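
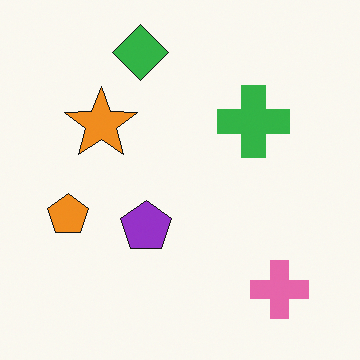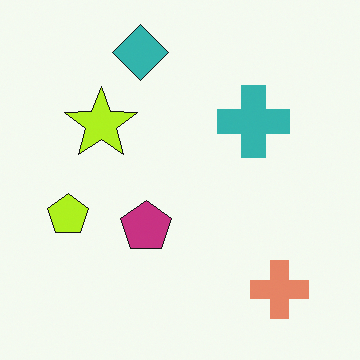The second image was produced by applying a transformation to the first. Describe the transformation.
It was hue-shifted by a small amount.

Every shape's color has rotated by the same amount around the hue wheel — a uniform hue shift.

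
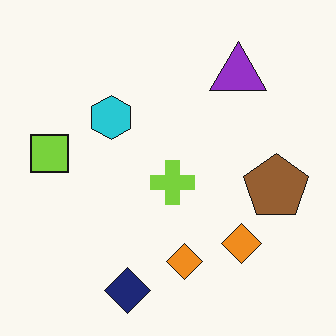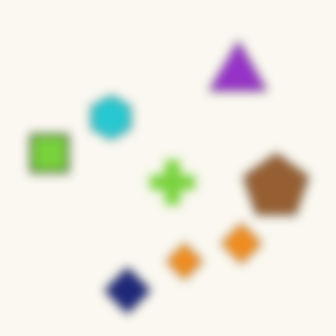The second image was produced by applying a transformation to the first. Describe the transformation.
The transformation is: strongly gaussian-blurred.

Shape edges and outlines are uniformly softened across the whole image.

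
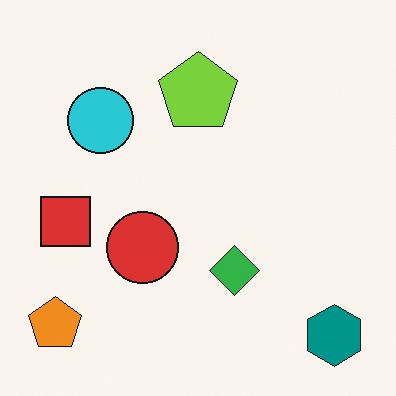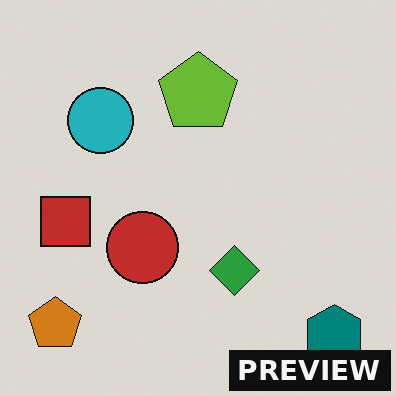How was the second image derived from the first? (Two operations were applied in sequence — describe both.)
Slightly darkened, then watermarked with the text "PREVIEW" in the lower-right corner.

Every pixel — background and shapes alike — is uniformly darkened. A dark label reading "PREVIEW" appears in the lower-right corner.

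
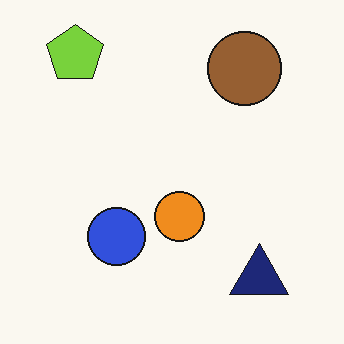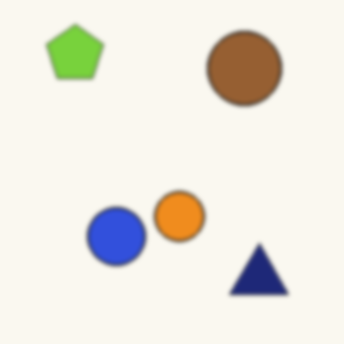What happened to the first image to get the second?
The image was slightly softened.

Shape edges and outlines are uniformly softened across the whole image.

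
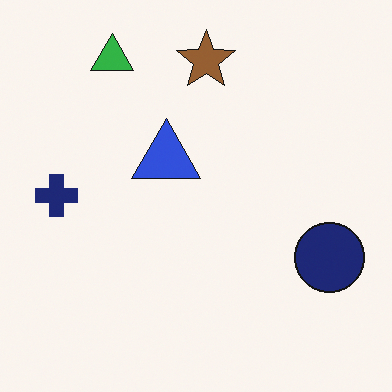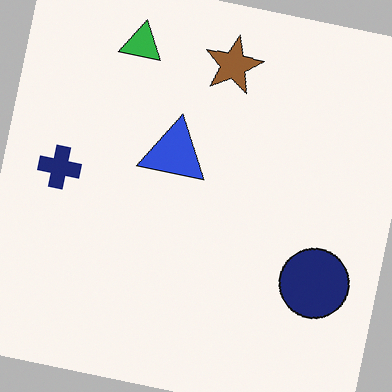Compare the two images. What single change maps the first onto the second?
The transformation is: rotated clockwise by a slight angle.

Every shape is tilted by the same angle and the image corners show triangular fill wedges — a whole-image rotation by a non-right angle.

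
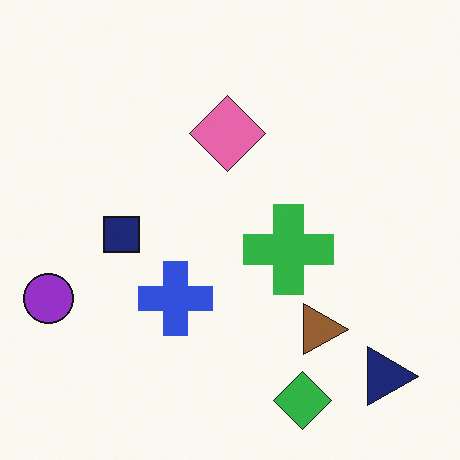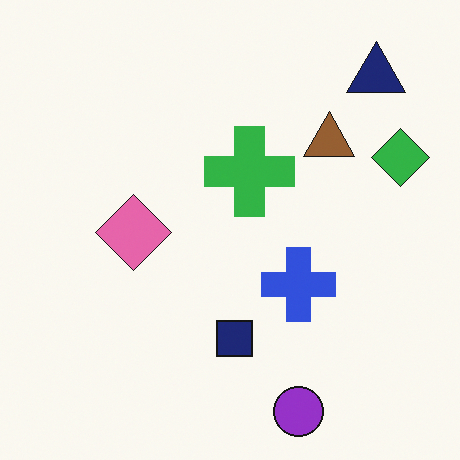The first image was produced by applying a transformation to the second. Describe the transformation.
Rotated 90° clockwise.

The navy triangle sits in the top-right of the second image and the bottom-right of the first — consistent with a whole-image 90° clockwise rotation.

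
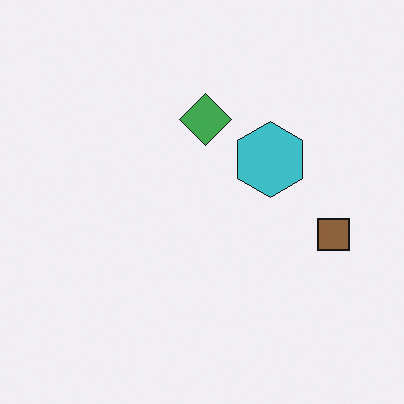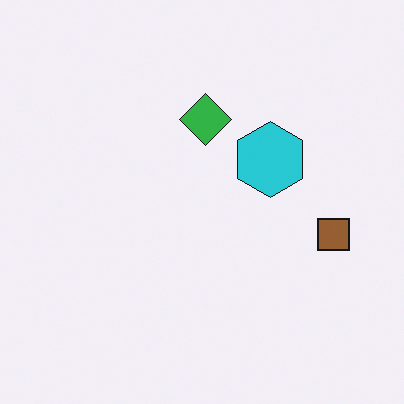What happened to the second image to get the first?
The first image is the second slightly desaturated.

All colors are more muted and greyish — a global saturation change.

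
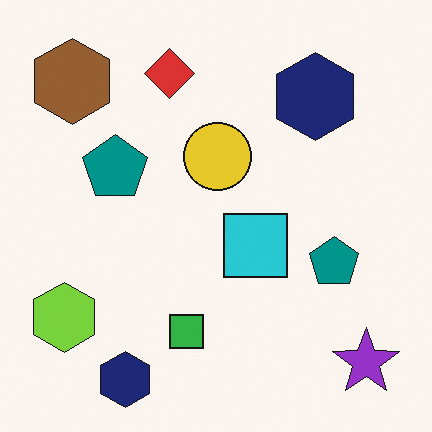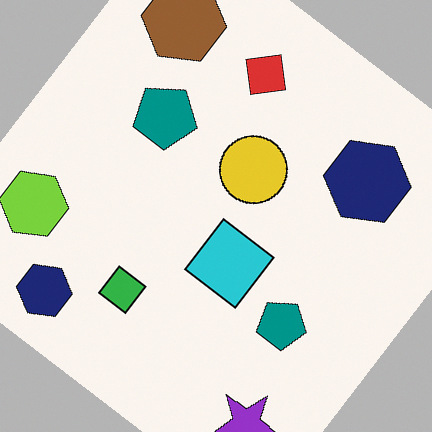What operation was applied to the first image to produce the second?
The transformation is: rotated clockwise by a large amount — several tens of degrees.

Every shape is tilted by the same angle and the image corners show triangular fill wedges — a whole-image rotation by a non-right angle.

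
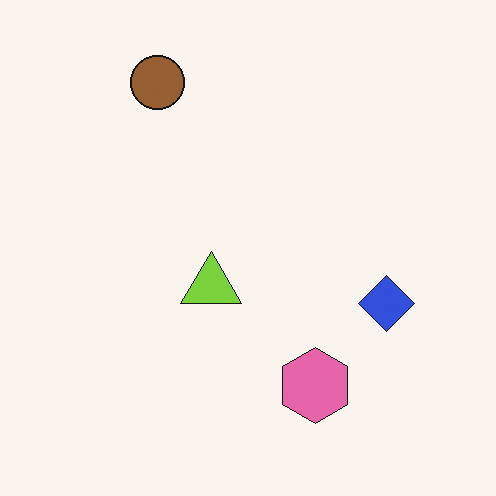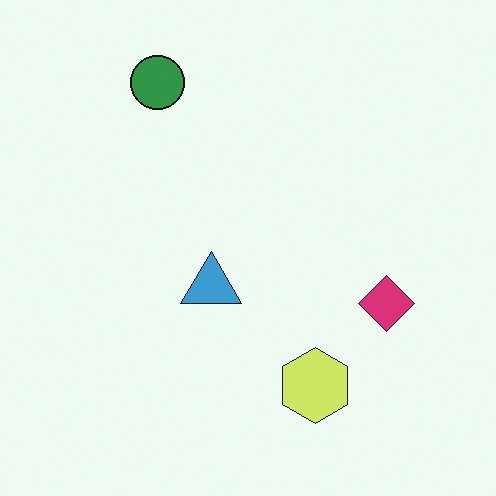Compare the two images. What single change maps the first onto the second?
It was hue-shifted noticeably.

Every shape's color has rotated by the same amount around the hue wheel — a uniform hue shift.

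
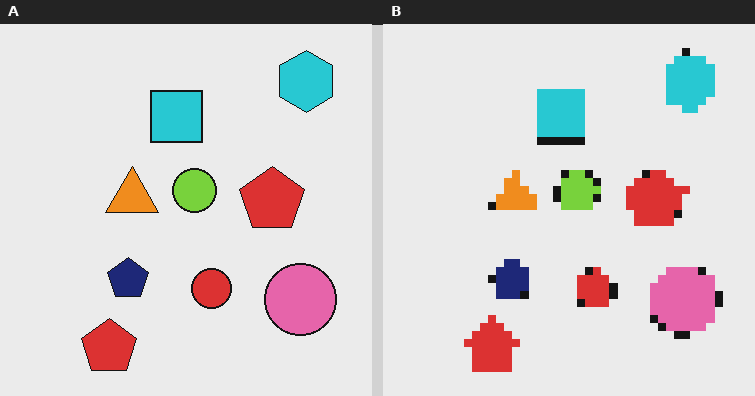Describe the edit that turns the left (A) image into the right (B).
Moderately pixelated.

Shapes are reduced to large square blocks; fine edges and outlines are lost — a downscale-then-upscale (mosaic) effect.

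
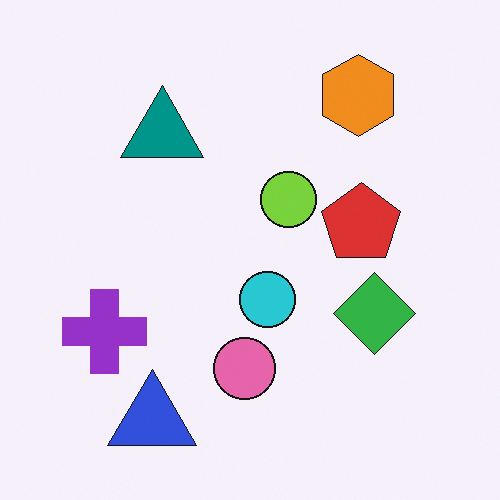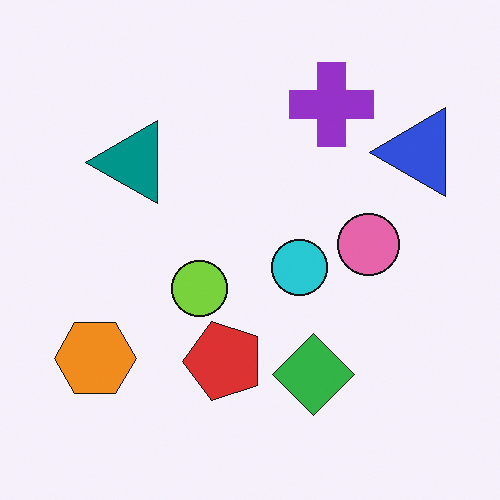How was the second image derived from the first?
This is the original image transposed (reflected across the top-left ↔ bottom-right diagonal).

Shapes have swapped their row and column positions — what was in the top-right is now in the bottom-left — a diagonal reflection.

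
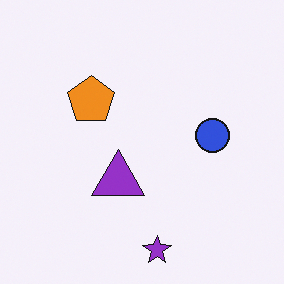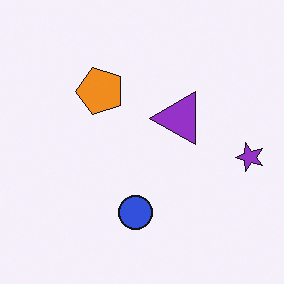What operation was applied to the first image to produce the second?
Transposed (reflected across the top-left ↔ bottom-right diagonal).

Shapes have swapped their row and column positions — what was in the top-right is now in the bottom-left — a diagonal reflection.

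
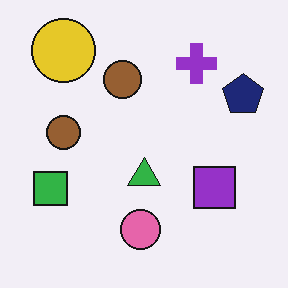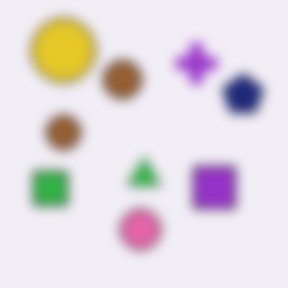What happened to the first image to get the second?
Strongly gaussian-blurred.

Shape edges and outlines are uniformly softened across the whole image.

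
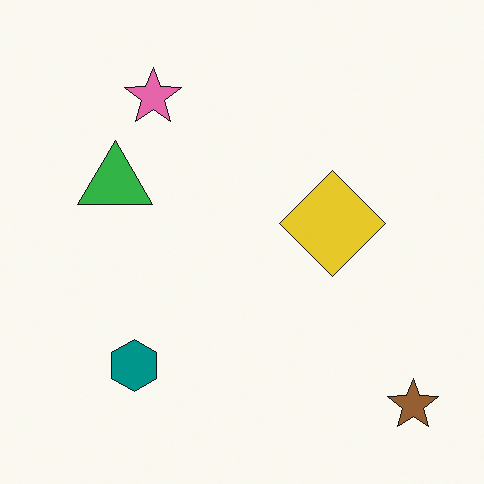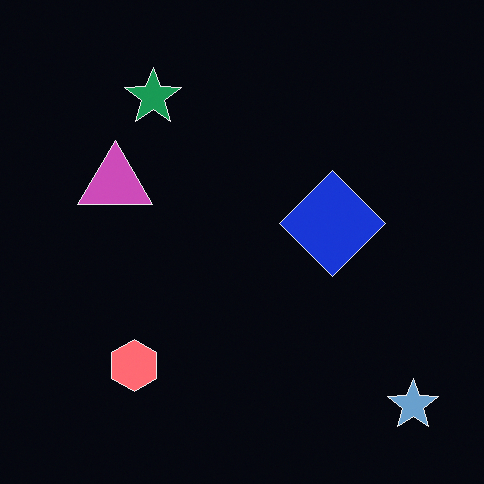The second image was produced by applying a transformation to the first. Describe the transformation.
The image was color-inverted (negative).

The light background has become dark and every shape's color is its complement — a photographic negative.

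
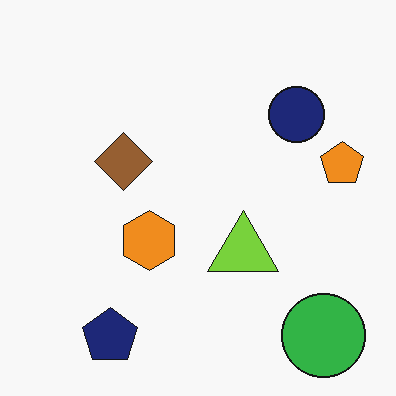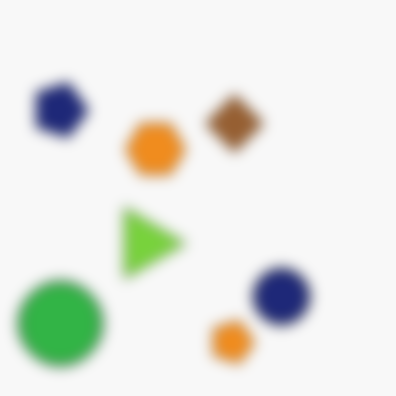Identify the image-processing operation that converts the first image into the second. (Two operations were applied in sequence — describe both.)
The image was strongly gaussian-blurred, then rotated 90° clockwise.

Shape edges and outlines are uniformly softened across the whole image. The green circle sits in the bottom-right of the first image and the bottom-left of the second — consistent with a whole-image 90° clockwise rotation.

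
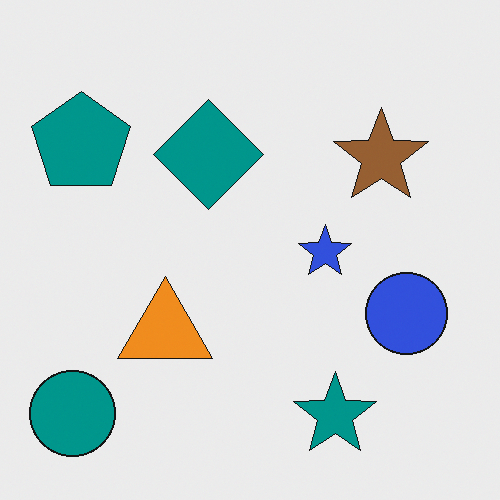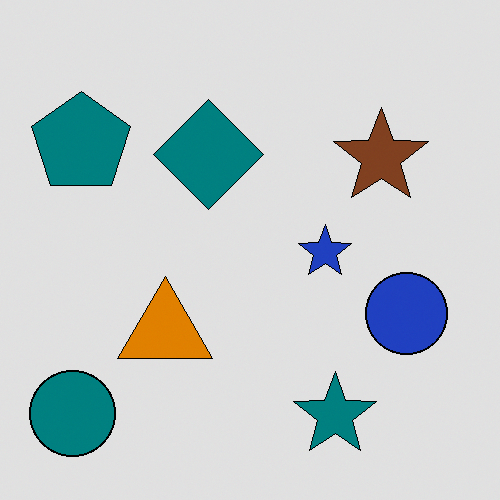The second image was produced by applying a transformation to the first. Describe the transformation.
The transformation is: moderately posterized.

Each flat color has snapped to a coarser quantized level — most visibly, the near-white background has dropped to a flat grey.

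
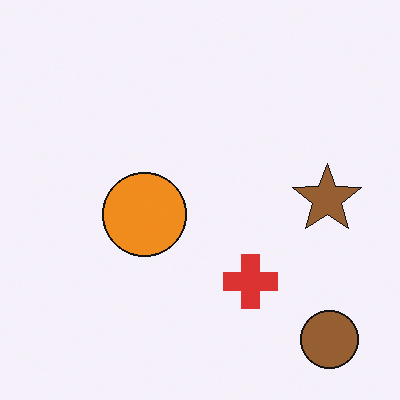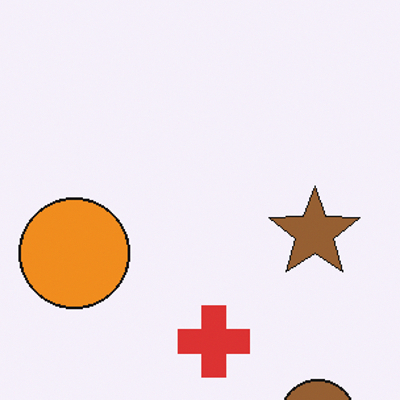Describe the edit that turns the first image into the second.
It was cropped to a modestly smaller region and rescaled.

The visible shapes are larger and the field of view is narrower; shapes near the original edges may be partly or wholly outside the frame — a crop-and-rescale.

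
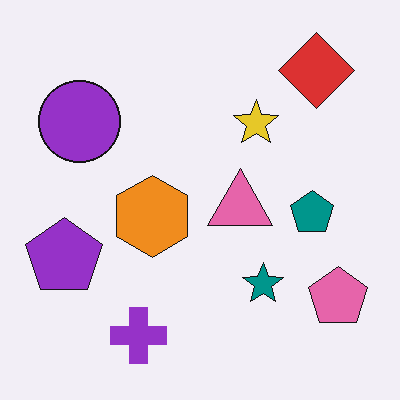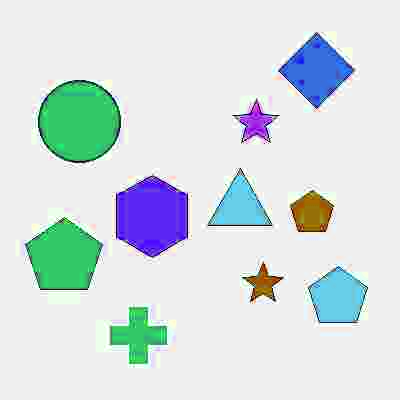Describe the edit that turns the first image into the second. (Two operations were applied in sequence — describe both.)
The transformation is: heavily JPEG-compressed with obvious blocking artifacts, then hue-shifted by a large amount.

Blocky 8×8 compression artifacts appear around shape edges and the flat background shows ringing — characteristic JPEG degradation. Every shape's color has rotated by the same amount around the hue wheel — a uniform hue shift.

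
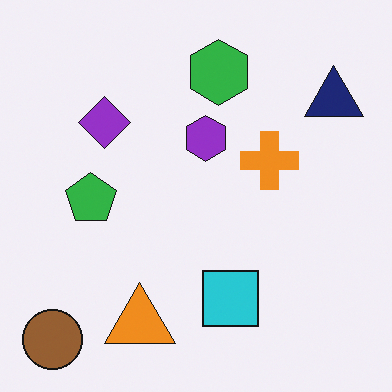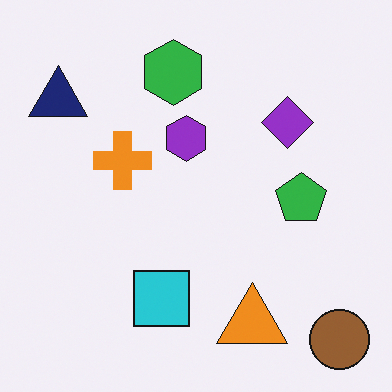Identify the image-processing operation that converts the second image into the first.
This is the original image flipped horizontally (left ↔ right).

The brown circle is in the bottom-right of the second image and the bottom-left of the first — shapes on opposite sides of the vertical midline have swapped in a mirror flip.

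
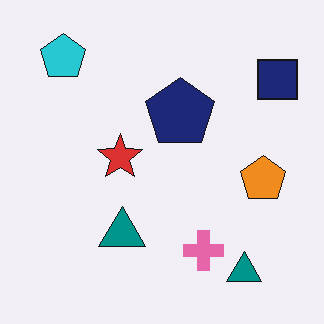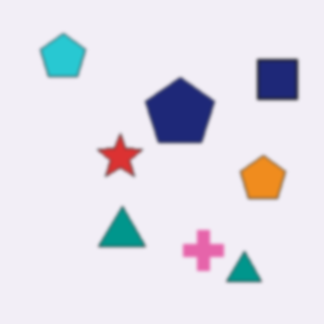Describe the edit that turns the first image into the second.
The image was given a subtle gaussian blur.

Shape edges and outlines are uniformly softened across the whole image.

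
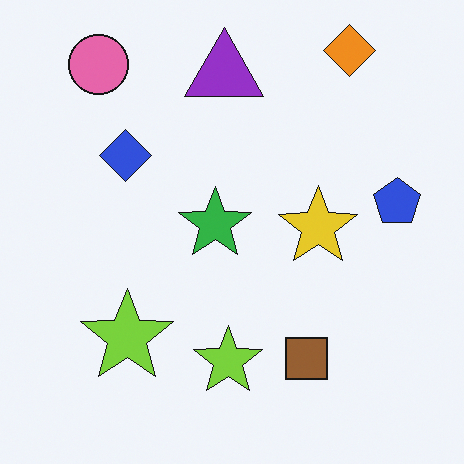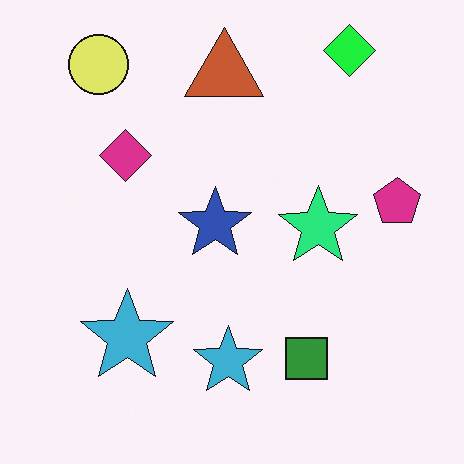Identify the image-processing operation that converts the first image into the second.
This is the original image hue-shifted through roughly a third of the color wheel.

Every shape's color has rotated by the same amount around the hue wheel — a uniform hue shift.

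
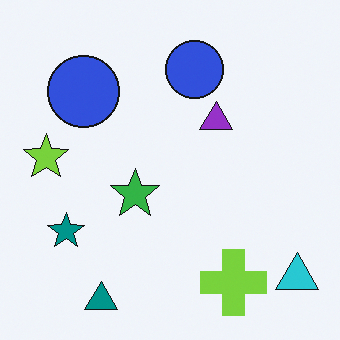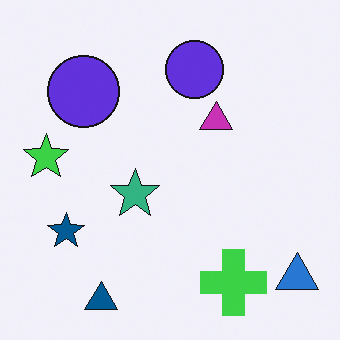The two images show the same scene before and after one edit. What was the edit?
It was hue-shifted slightly.

Every shape's color has rotated by the same amount around the hue wheel — a uniform hue shift.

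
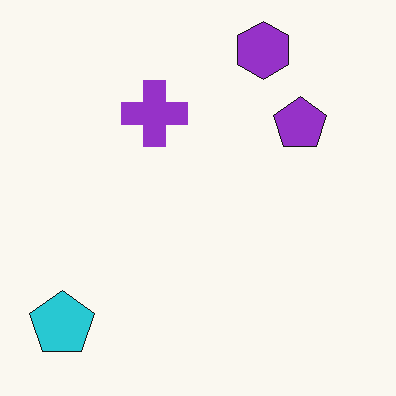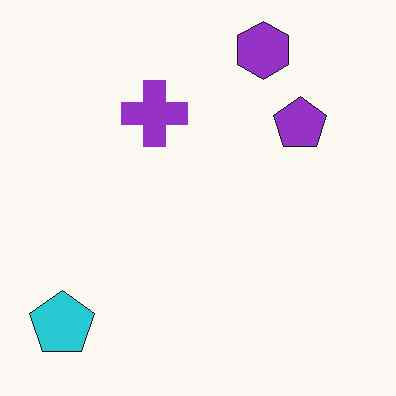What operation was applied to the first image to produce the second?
JPEG-compressed with visible artifacts.

Blocky 8×8 compression artifacts appear around shape edges and the flat background shows ringing — characteristic JPEG degradation.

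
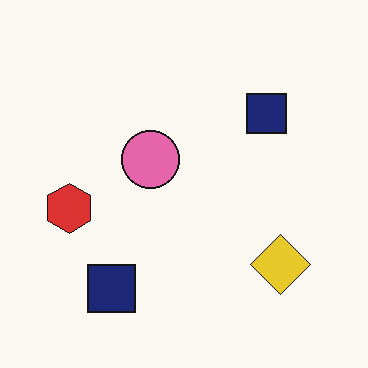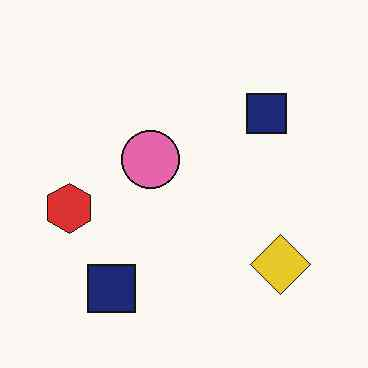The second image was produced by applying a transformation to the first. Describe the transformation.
This is the original image given moderate JPEG compression.

Blocky 8×8 compression artifacts appear around shape edges and the flat background shows ringing — characteristic JPEG degradation.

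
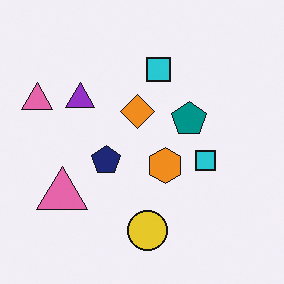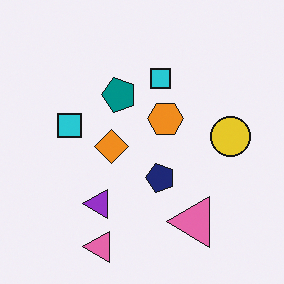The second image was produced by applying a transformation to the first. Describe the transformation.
The image was rotated 90° counter-clockwise.

The yellow circle sits in the bottom of the first image and the right of the second — consistent with a whole-image 90° counter-clockwise rotation.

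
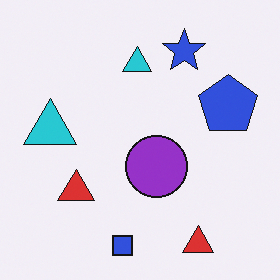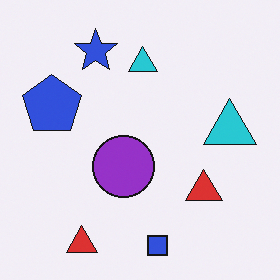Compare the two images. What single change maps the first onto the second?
The transformation is: flipped horizontally (left ↔ right).

The blue pentagon is in the right of the first image and the left of the second — shapes on opposite sides of the vertical midline have swapped in a mirror flip.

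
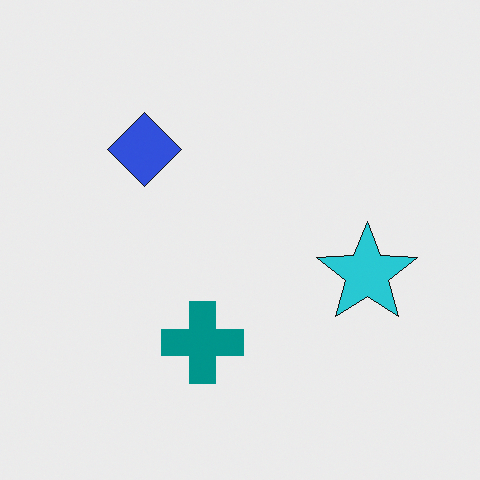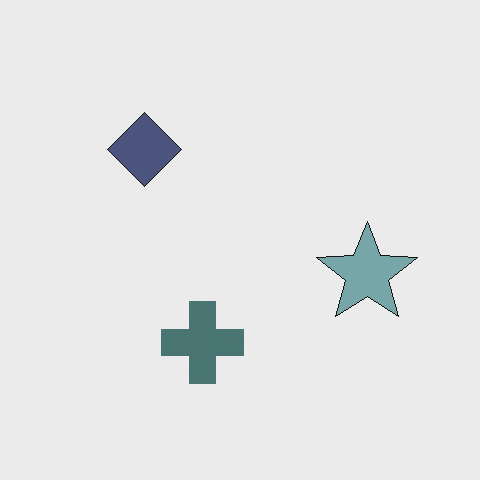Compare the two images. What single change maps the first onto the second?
The image was made much more muted (saturation change).

All colors are more muted and greyish — a global saturation change.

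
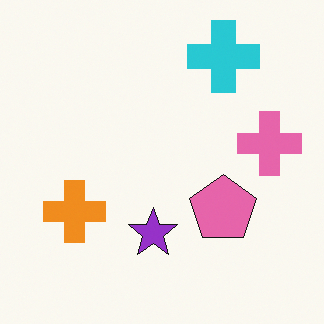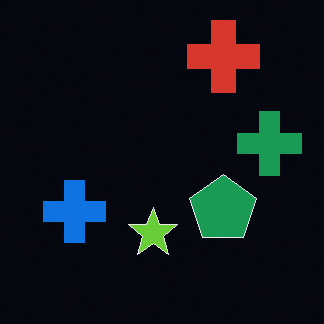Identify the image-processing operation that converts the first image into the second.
The transformation is: color-inverted (negative).

The light background has become dark and every shape's color is its complement — a photographic negative.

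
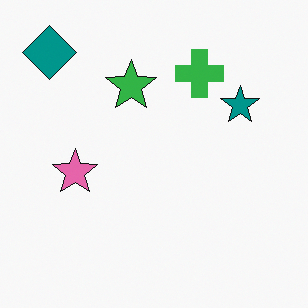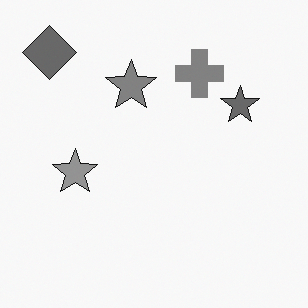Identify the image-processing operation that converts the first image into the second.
Converted to grayscale.

All color is removed — every shape is now a shade of grey.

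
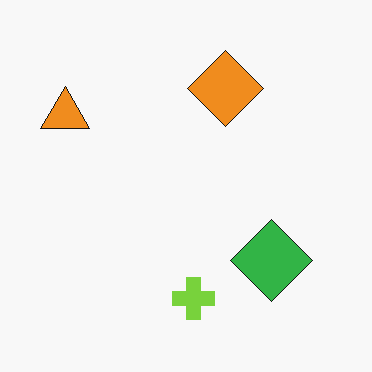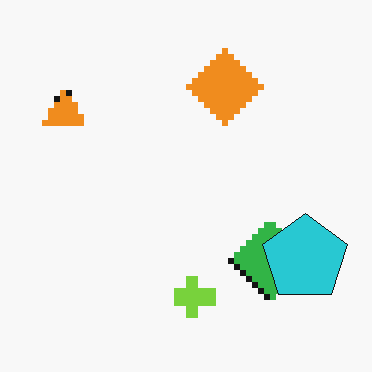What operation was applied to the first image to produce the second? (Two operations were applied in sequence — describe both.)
The second image is the first moderately pixelated, then overlaid with an additional cyan pentagon.

Shapes are reduced to large square blocks; fine edges and outlines are lost — a downscale-then-upscale (mosaic) effect. A cyan pentagon appears in the second image that is absent from the first.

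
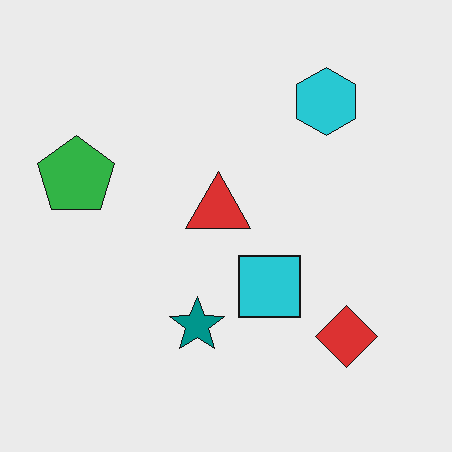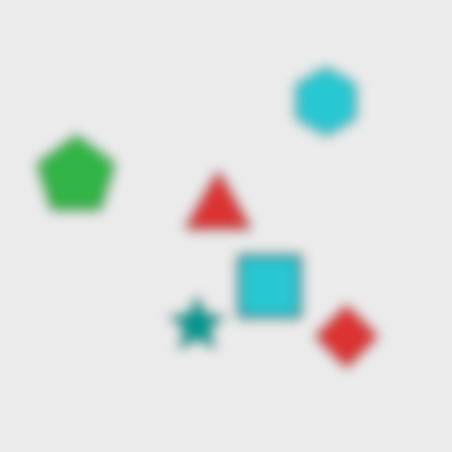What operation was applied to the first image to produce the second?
This is the original image strongly gaussian-blurred.

Shape edges and outlines are uniformly softened across the whole image.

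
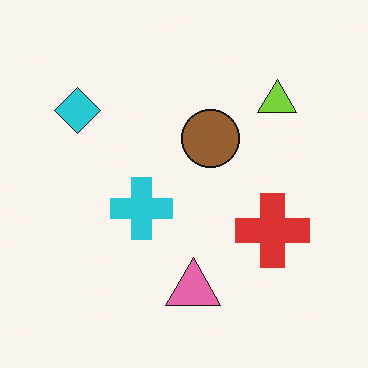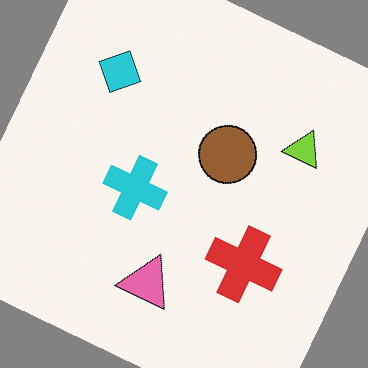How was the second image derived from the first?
The image was rotated clockwise by a moderate amount.

Every shape is tilted by the same angle and the image corners show triangular fill wedges — a whole-image rotation by a non-right angle.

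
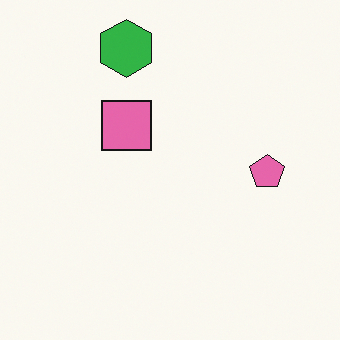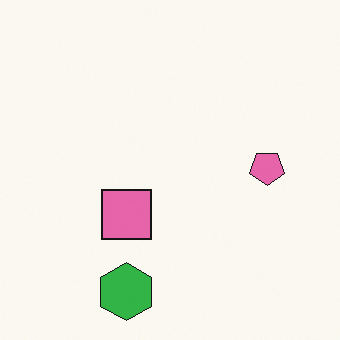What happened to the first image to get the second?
This is the original image flipped vertically (top ↔ bottom).

The green hexagon is in the top of the first image and the bottom of the second — shapes on opposite sides of the horizontal midline have swapped in a mirror flip.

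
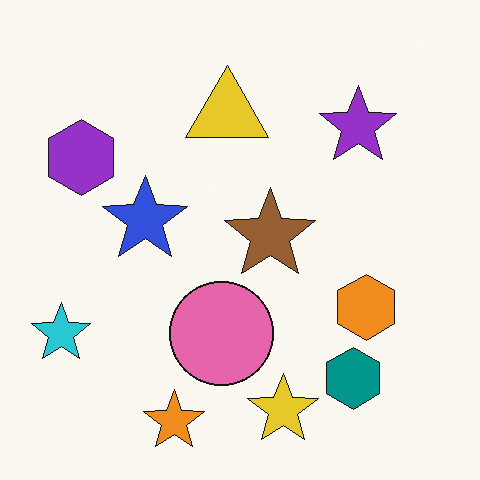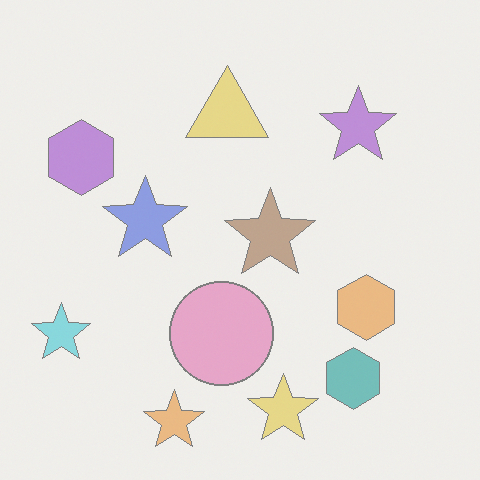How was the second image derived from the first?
The image was washed out (contrast reduced).

Tones are pushed toward mid-grey across the whole image — a global contrast change.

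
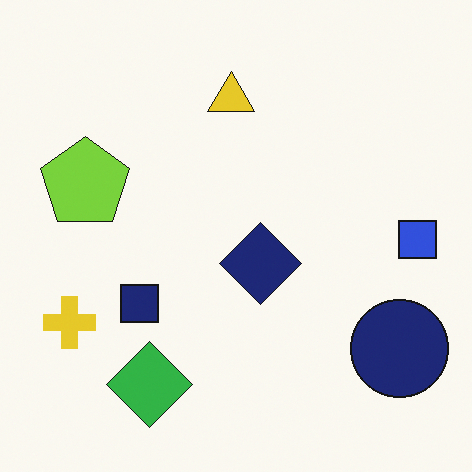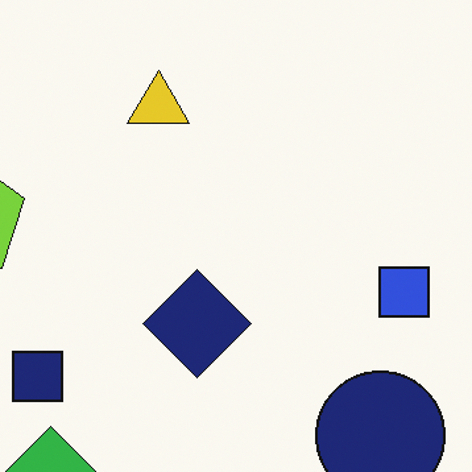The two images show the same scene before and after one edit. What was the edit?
The transformation is: cropped to a modestly smaller region and rescaled.

The visible shapes are larger and the field of view is narrower; shapes near the original edges may be partly or wholly outside the frame — a crop-and-rescale.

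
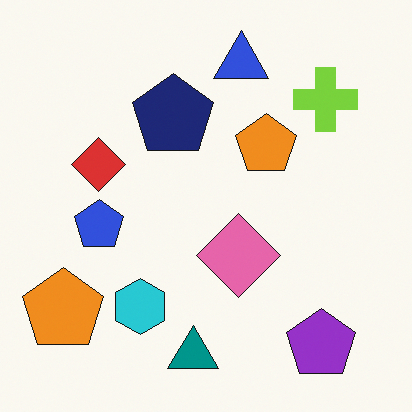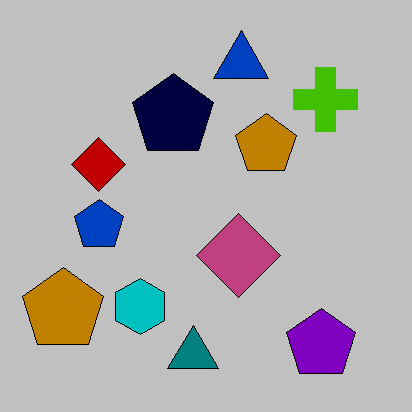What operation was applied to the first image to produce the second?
It was aggressively posterized.

Each flat color has snapped to a coarser quantized level — most visibly, the near-white background has dropped to a flat grey.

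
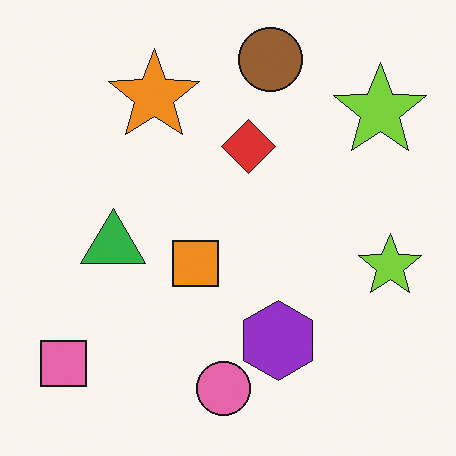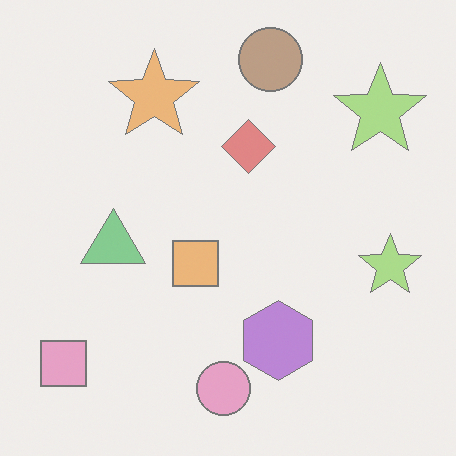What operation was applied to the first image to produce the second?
The second image is the first washed out (contrast reduced).

Tones are pushed toward mid-grey across the whole image — a global contrast change.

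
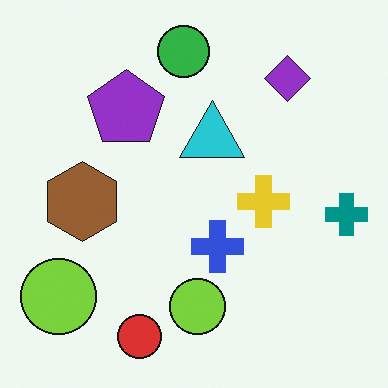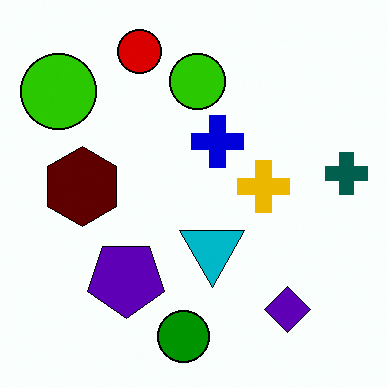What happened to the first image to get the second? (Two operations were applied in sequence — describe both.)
This is the original image flipped vertically (top ↔ bottom), then boosted in contrast.

The green circle is in the top of the first image and the bottom of the second — shapes on opposite sides of the horizontal midline have swapped in a mirror flip. Tones are pushed away from mid-grey across the whole image — a global contrast change.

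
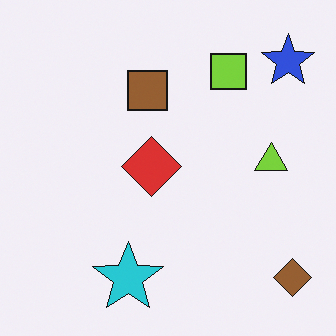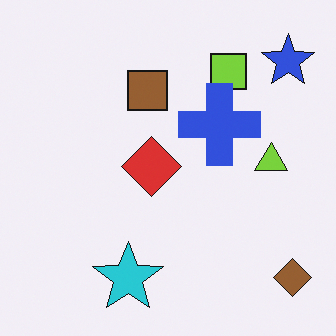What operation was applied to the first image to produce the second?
This is the original image overlaid with an additional blue cross.

A blue cross appears in the second image that is absent from the first.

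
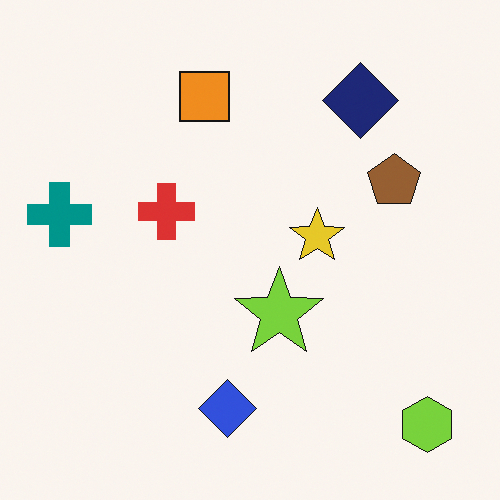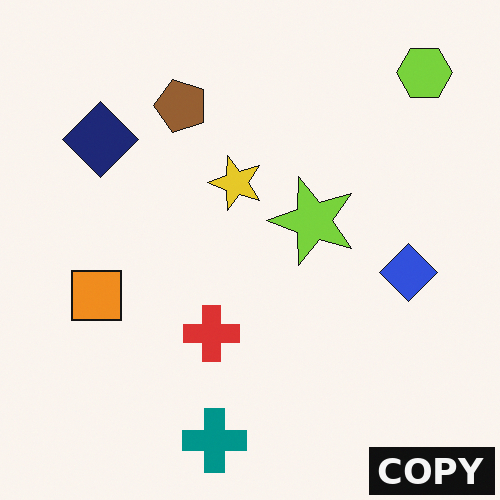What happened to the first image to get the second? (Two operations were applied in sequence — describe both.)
This is the original image rotated 90° counter-clockwise, then watermarked with the text "COPY" in the lower-right corner.

The lime hexagon sits in the bottom-right of the first image and the top-right of the second — consistent with a whole-image 90° counter-clockwise rotation. A dark label reading "COPY" appears in the lower-right corner.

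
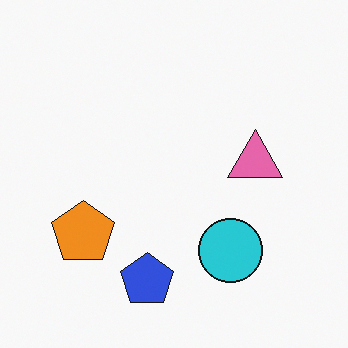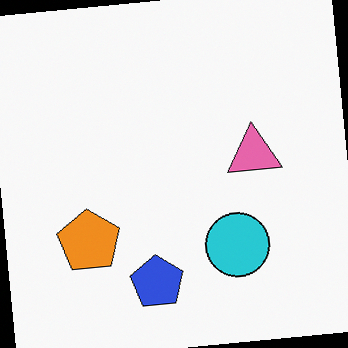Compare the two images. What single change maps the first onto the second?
The image was rotated counter-clockwise by a few degrees.

Every shape is tilted by the same angle and the image corners show triangular fill wedges — a whole-image rotation by a non-right angle.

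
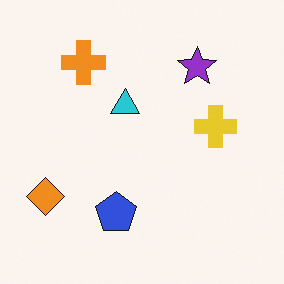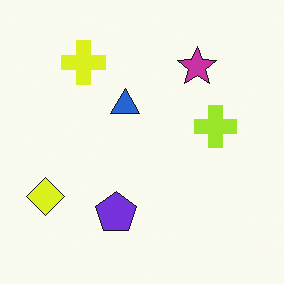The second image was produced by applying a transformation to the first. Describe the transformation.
The image was hue-shifted slightly.

Every shape's color has rotated by the same amount around the hue wheel — a uniform hue shift.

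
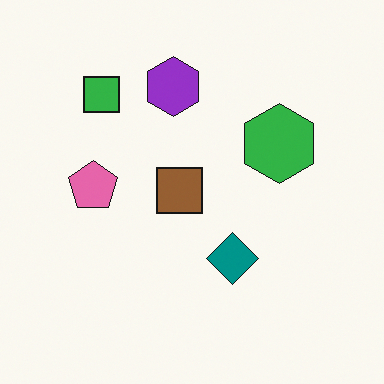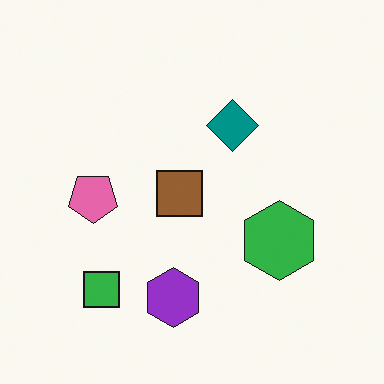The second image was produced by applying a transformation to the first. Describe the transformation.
Flipped vertically (top ↔ bottom).

The purple hexagon is in the top of the first image and the bottom of the second — shapes on opposite sides of the horizontal midline have swapped in a mirror flip.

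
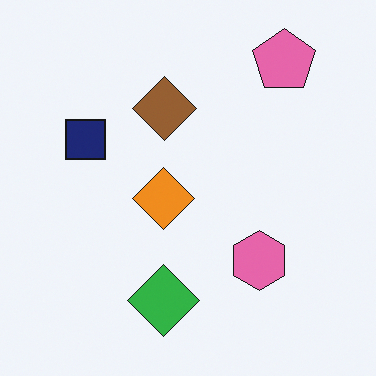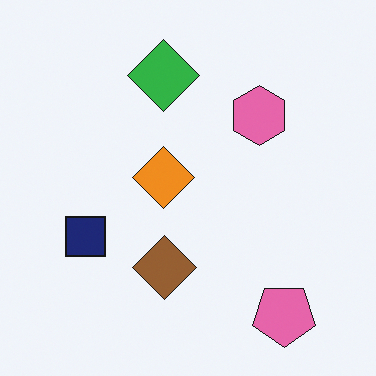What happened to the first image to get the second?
The second image is the first flipped vertically (top ↔ bottom).

The pink pentagon is in the top-right of the first image and the bottom-right of the second — shapes on opposite sides of the horizontal midline have swapped in a mirror flip.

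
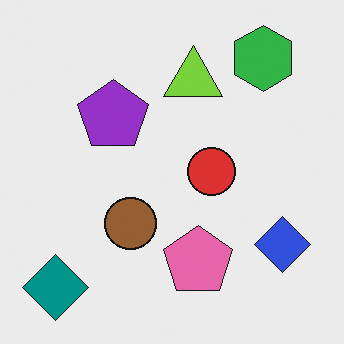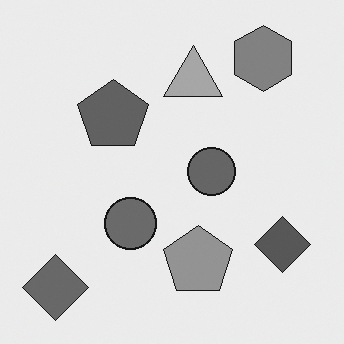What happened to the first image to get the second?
It was converted to grayscale.

All color is removed — every shape is now a shade of grey.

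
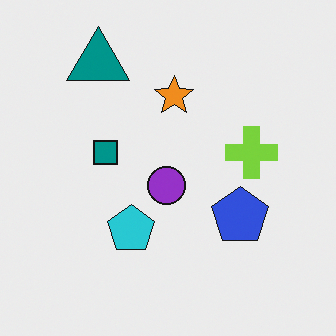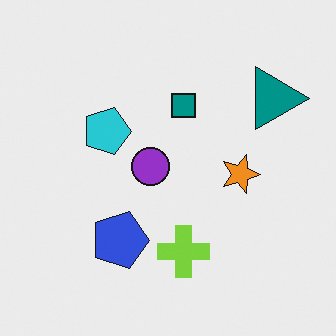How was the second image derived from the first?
The transformation is: rotated 90° clockwise.

The teal triangle sits in the top-left of the first image and the top-right of the second — consistent with a whole-image 90° clockwise rotation.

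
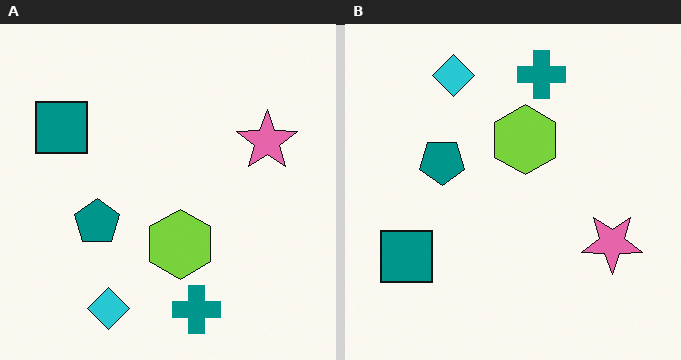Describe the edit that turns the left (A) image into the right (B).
The image was flipped vertically (top ↔ bottom).

The teal cross is in the bottom of the left (A) image and the top of the right (B) — shapes on opposite sides of the horizontal midline have swapped in a mirror flip.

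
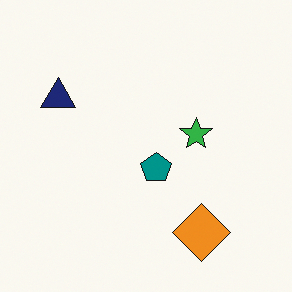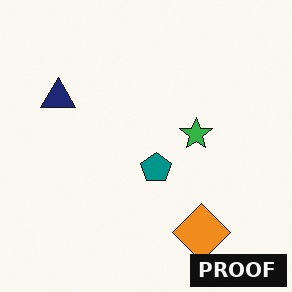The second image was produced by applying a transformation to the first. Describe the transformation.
The transformation is: watermarked with the text "PROOF" in the lower-right corner.

A dark label reading "PROOF" appears in the lower-right corner.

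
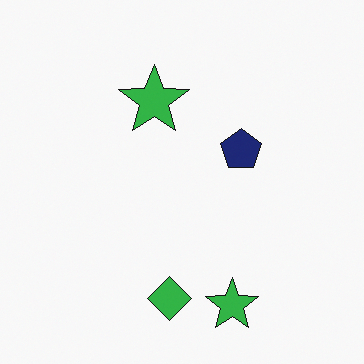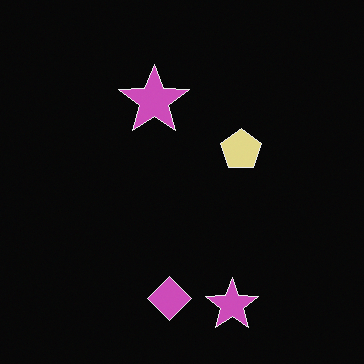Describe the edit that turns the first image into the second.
It was color-inverted (negative).

The light background has become dark and every shape's color is its complement — a photographic negative.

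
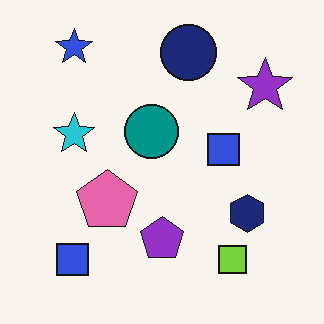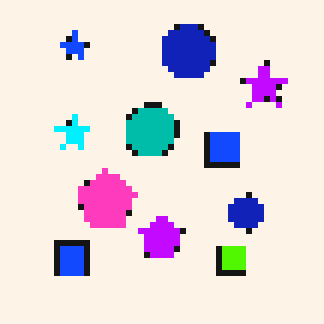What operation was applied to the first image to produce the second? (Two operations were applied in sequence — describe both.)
The second image is the first pixelated into visible square blocks, then made much more vivid (saturation change).

Shapes are reduced to large square blocks; fine edges and outlines are lost — a downscale-then-upscale (mosaic) effect. All colors are more vivid — a global saturation change.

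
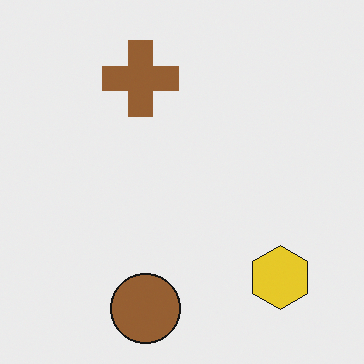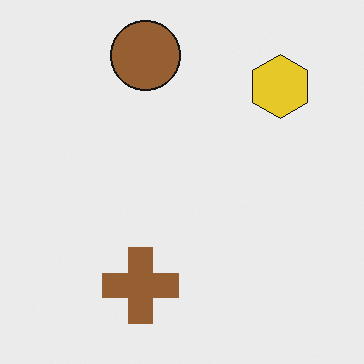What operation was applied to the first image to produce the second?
This is the original image flipped vertically (top ↔ bottom).

The brown circle is in the bottom of the first image and the top of the second — shapes on opposite sides of the horizontal midline have swapped in a mirror flip.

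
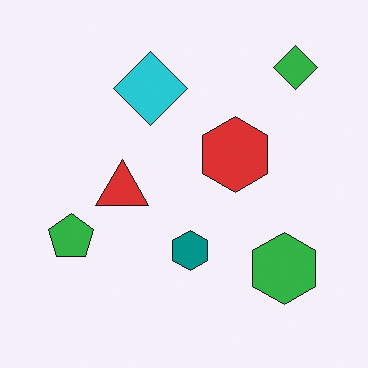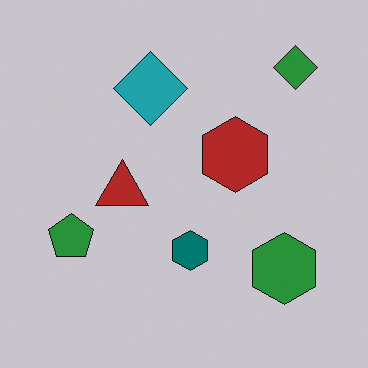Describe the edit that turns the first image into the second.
It was darkened a little.

Every pixel — background and shapes alike — is uniformly darkened.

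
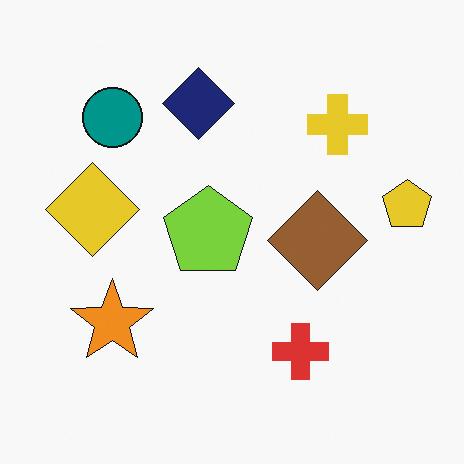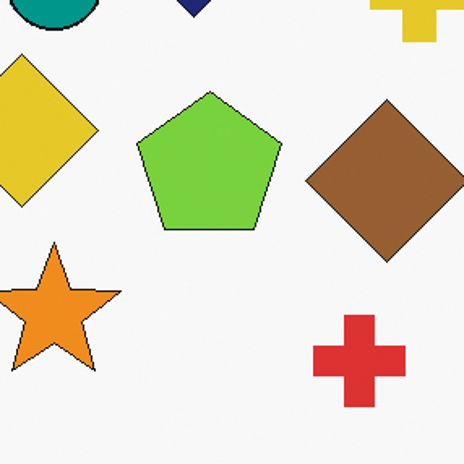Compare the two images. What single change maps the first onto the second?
The transformation is: cropped tightly and scaled back up.

The visible shapes are larger and the field of view is narrower; shapes near the original edges may be partly or wholly outside the frame — a crop-and-rescale.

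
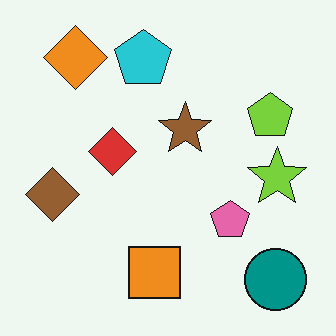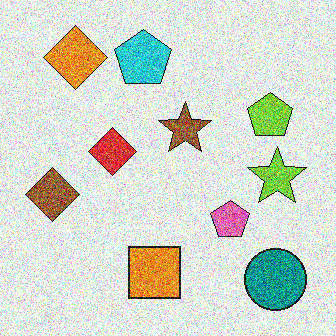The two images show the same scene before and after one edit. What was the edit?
The second image is the first degraded with heavy additive noise.

Random speckle covers the whole image, including the flat background.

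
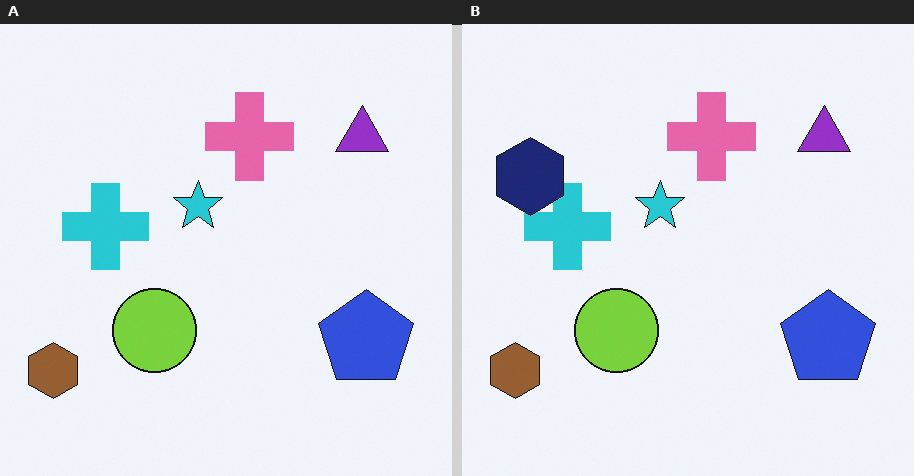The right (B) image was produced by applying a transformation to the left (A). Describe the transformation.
The image was overlaid with an additional navy hexagon.

A navy hexagon appears in the right (B) image that is absent from the left (A).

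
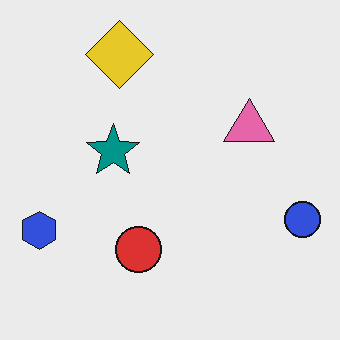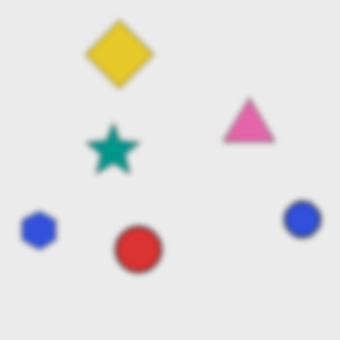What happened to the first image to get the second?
The second image is the first noticeably gaussian-blurred.

Shape edges and outlines are uniformly softened across the whole image.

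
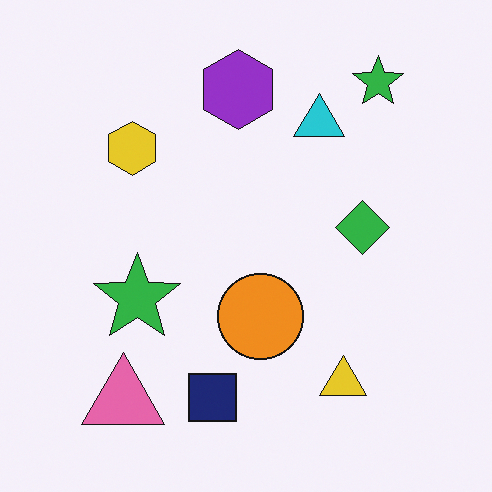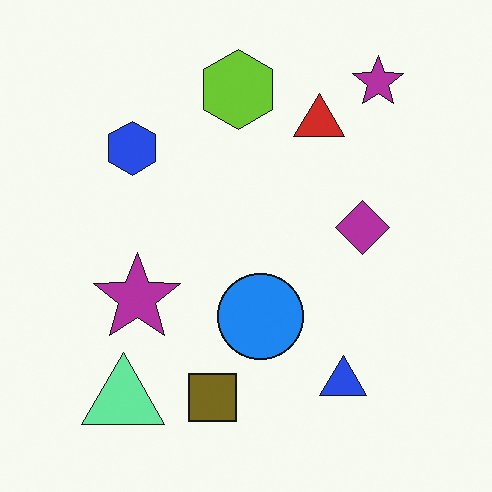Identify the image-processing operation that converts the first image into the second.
This is the original image hue-shifted by a large amount.

Every shape's color has rotated by the same amount around the hue wheel — a uniform hue shift.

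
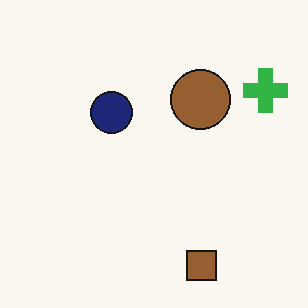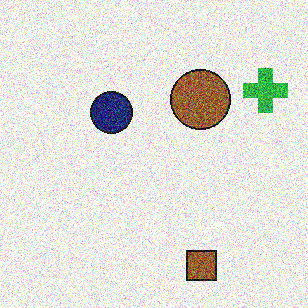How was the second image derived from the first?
The second image is the first degraded with heavy additive noise.

Random speckle covers the whole image, including the flat background.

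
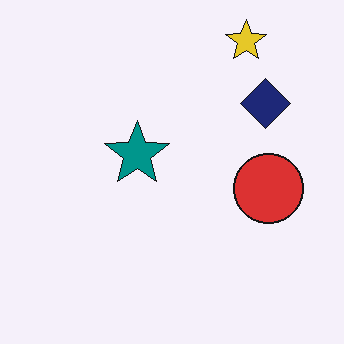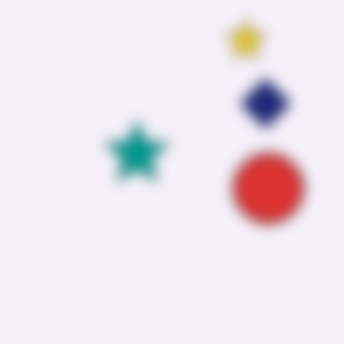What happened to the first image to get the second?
The image was heavily blurred.

Shape edges and outlines are uniformly softened across the whole image.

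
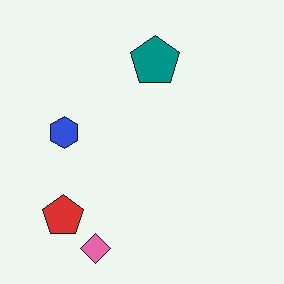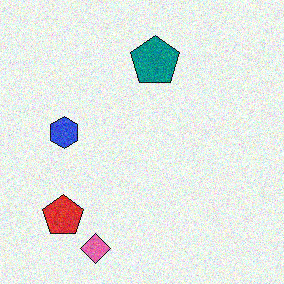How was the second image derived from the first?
Degraded with visible gaussian noise.

Random speckle covers the whole image, including the flat background.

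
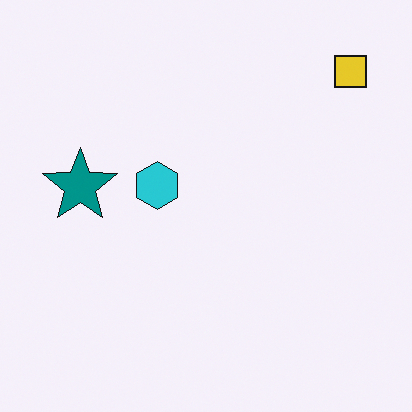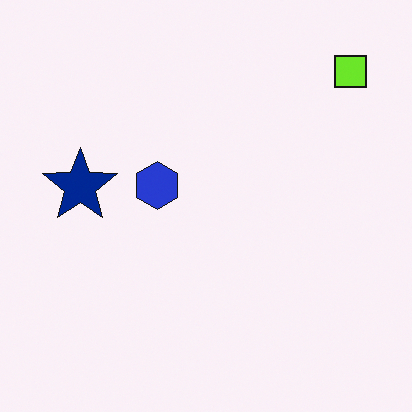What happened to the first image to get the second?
The second image is the first hue-shifted slightly.

Every shape's color has rotated by the same amount around the hue wheel — a uniform hue shift.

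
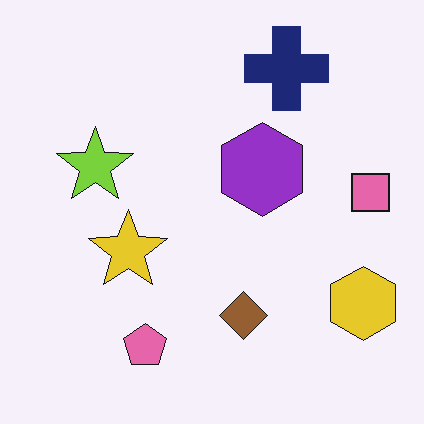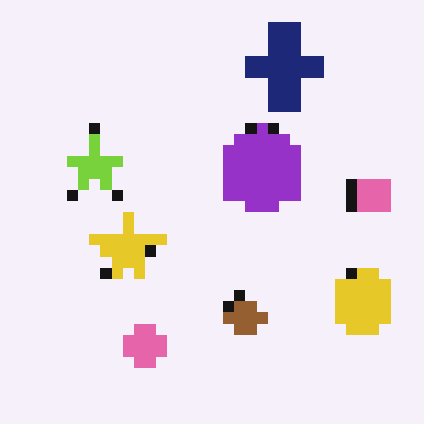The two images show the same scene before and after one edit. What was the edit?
This is the original image coarsely pixelated.

Shapes are reduced to large square blocks; fine edges and outlines are lost — a downscale-then-upscale (mosaic) effect.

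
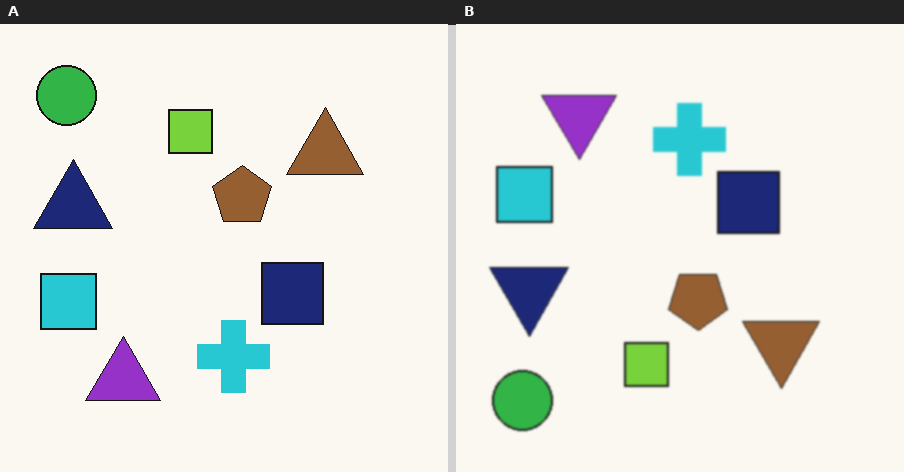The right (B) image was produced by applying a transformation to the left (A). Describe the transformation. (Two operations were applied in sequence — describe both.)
It was slightly softened, then flipped vertically (top ↔ bottom).

Shape edges and outlines are uniformly softened across the whole image. The green circle is in the top-left of the left (A) image and the bottom-left of the right (B) — shapes on opposite sides of the horizontal midline have swapped in a mirror flip.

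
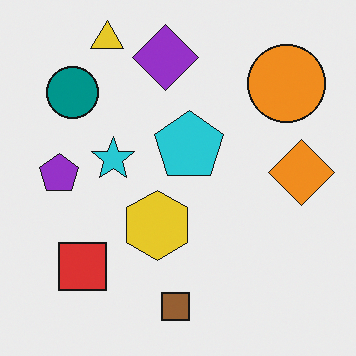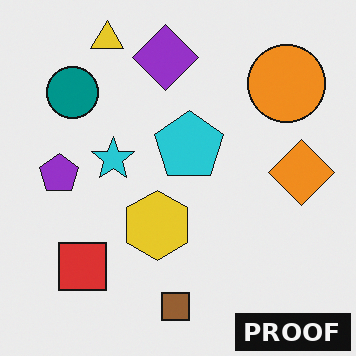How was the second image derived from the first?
The second image is the first watermarked with the text "PROOF" in the lower-right corner.

A dark label reading "PROOF" appears in the lower-right corner.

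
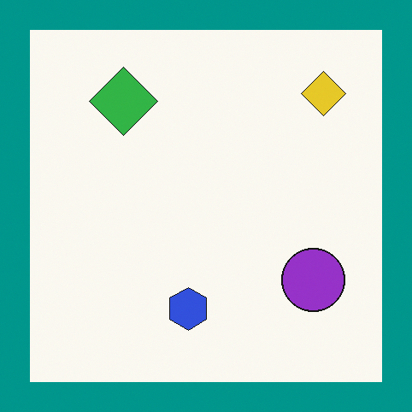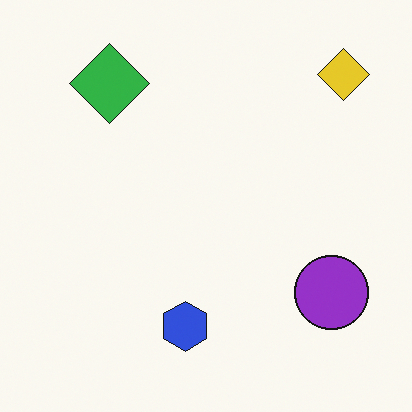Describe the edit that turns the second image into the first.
Framed with a teal border.

A solid teal frame runs around the edge of the first image, with the content slightly shrunk inside it.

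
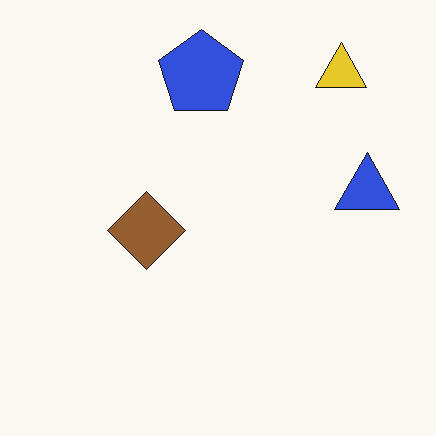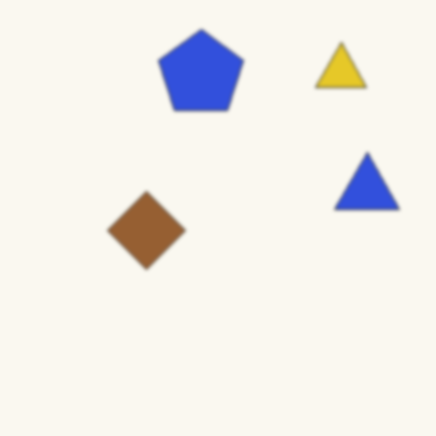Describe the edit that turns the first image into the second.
It was slightly softened.

Shape edges and outlines are uniformly softened across the whole image.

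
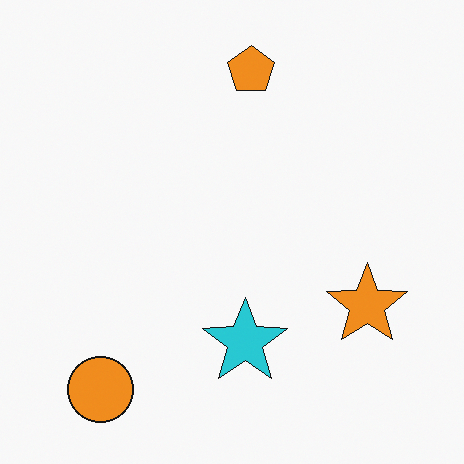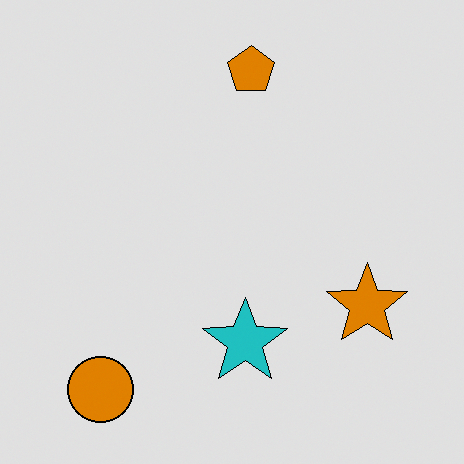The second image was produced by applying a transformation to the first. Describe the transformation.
This is the original image posterized to a reduced palette.

Each flat color has snapped to a coarser quantized level — most visibly, the near-white background has dropped to a flat grey.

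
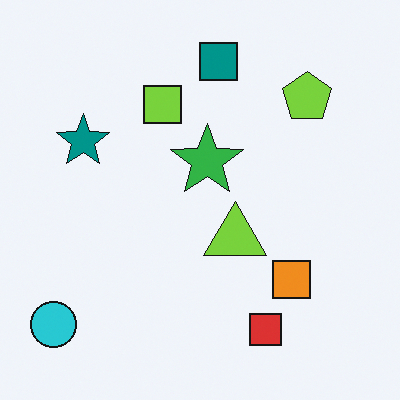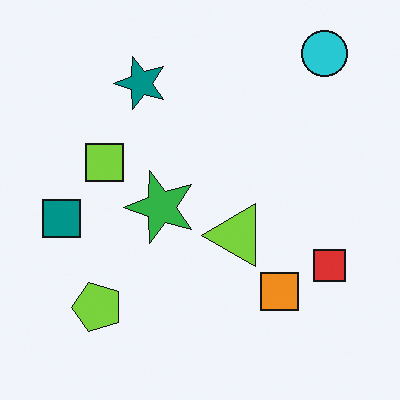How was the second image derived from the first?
It was transposed (reflected across the top-left ↔ bottom-right diagonal).

Shapes have swapped their row and column positions — what was in the top-right is now in the bottom-left — a diagonal reflection.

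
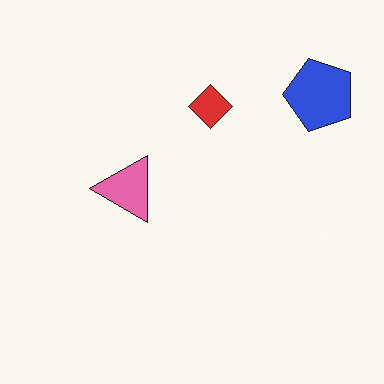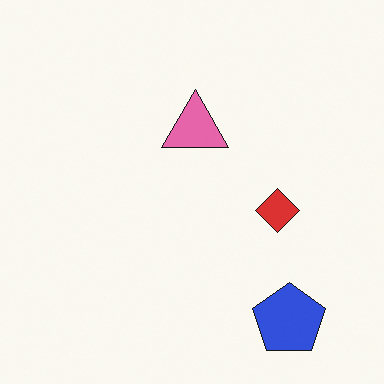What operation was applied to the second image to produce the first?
The image was rotated 90° counter-clockwise.

The blue pentagon sits in the bottom-right of the second image and the top-right of the first — consistent with a whole-image 90° counter-clockwise rotation.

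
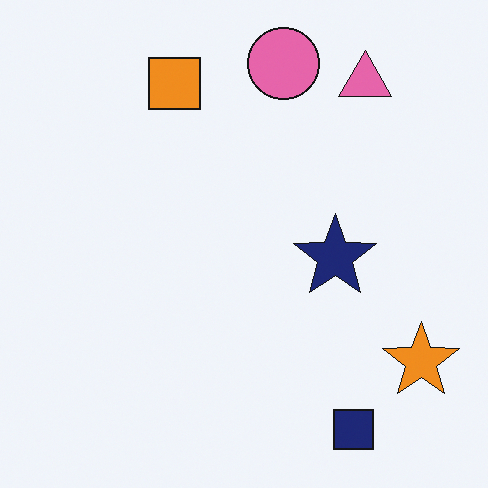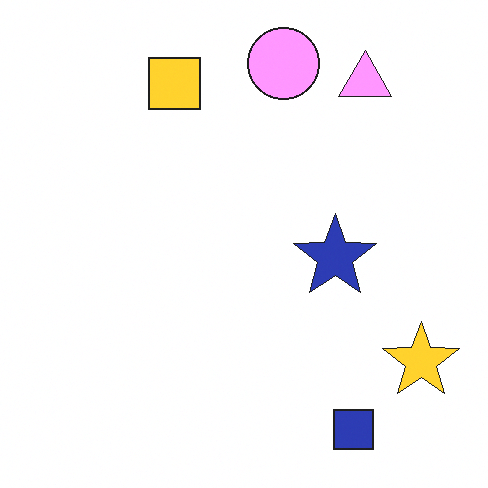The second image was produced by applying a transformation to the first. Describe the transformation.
The transformation is: substantially brightened.

Every pixel — background and shapes alike — is uniformly brightened.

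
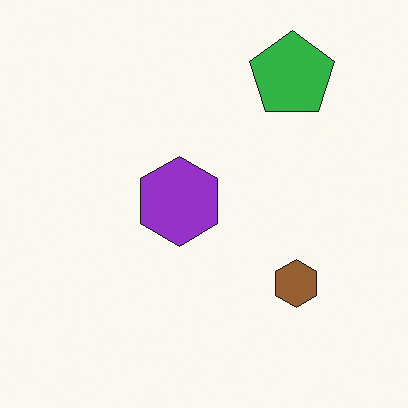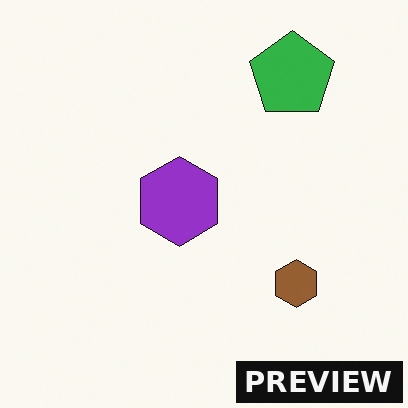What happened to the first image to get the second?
The image was watermarked with the text "PREVIEW" in the lower-right corner.

A dark label reading "PREVIEW" appears in the lower-right corner.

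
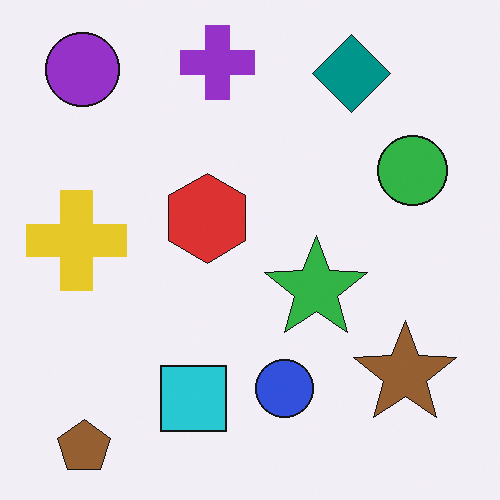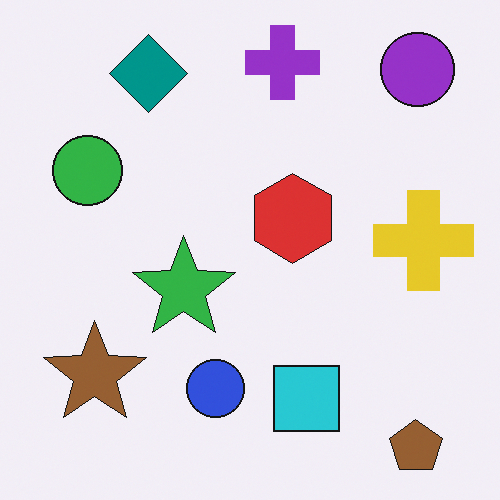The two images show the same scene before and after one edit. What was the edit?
The second image is the first flipped horizontally (left ↔ right).

The yellow cross is in the left of the first image and the right of the second — shapes on opposite sides of the vertical midline have swapped in a mirror flip.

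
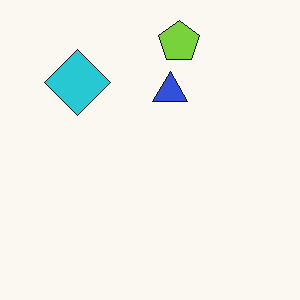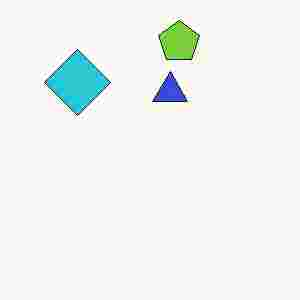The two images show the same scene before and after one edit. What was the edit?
It was degraded with heavy JPEG compression.

Blocky 8×8 compression artifacts appear around shape edges and the flat background shows ringing — characteristic JPEG degradation.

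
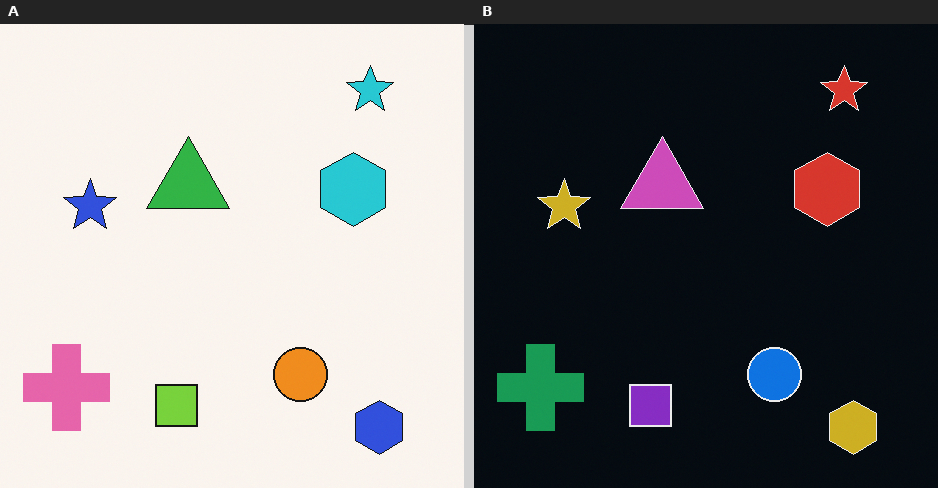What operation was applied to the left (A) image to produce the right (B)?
The image was color-inverted (negative).

The light background has become dark and every shape's color is its complement — a photographic negative.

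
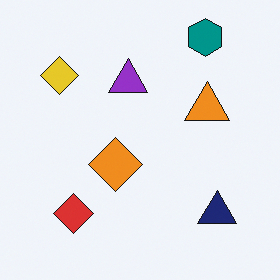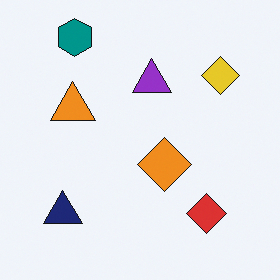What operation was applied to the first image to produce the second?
Flipped horizontally (left ↔ right).

The yellow diamond is in the top-left of the first image and the top-right of the second — shapes on opposite sides of the vertical midline have swapped in a mirror flip.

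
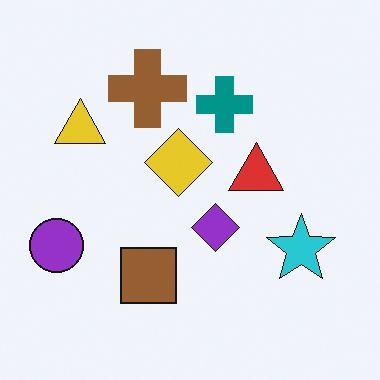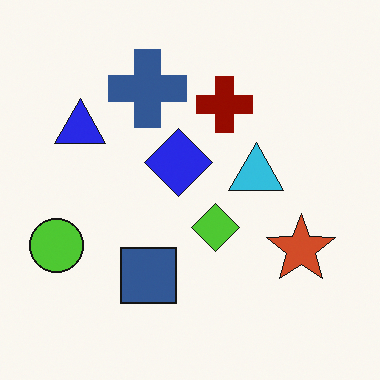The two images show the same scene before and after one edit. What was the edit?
This is the original image hue-shifted by a large amount.

Every shape's color has rotated by the same amount around the hue wheel — a uniform hue shift.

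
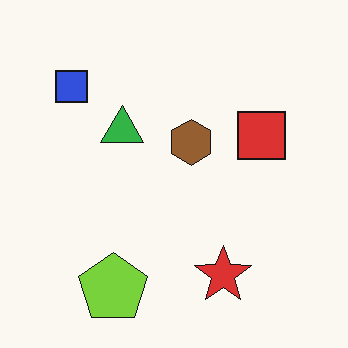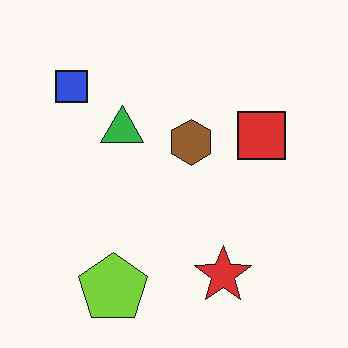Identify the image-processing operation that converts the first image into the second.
JPEG-compressed with visible artifacts.

Blocky 8×8 compression artifacts appear around shape edges and the flat background shows ringing — characteristic JPEG degradation.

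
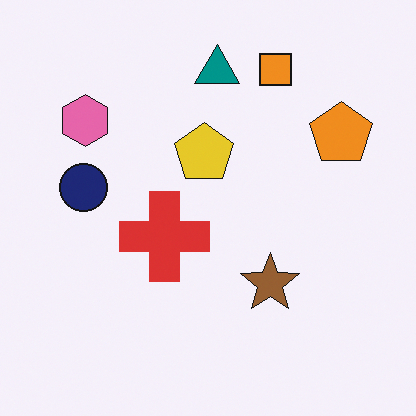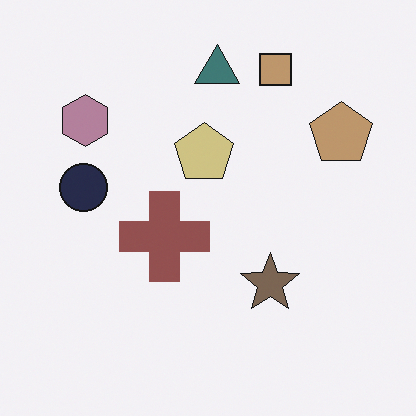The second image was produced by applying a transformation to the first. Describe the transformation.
The second image is the first heavily desaturated.

All colors are more muted and greyish — a global saturation change.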